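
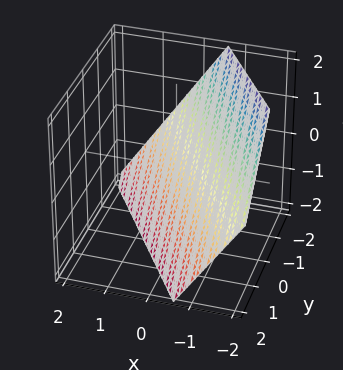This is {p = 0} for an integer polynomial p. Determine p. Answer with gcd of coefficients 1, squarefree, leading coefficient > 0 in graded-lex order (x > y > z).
3*x + 2*y + 2*z + 2

(a) Degree: the surface is flat (a plane), so deg p = 1.
(b) Against the integer gridlines: it meets the y-axis at y = -1 (among the integer gridlines); it meets the z-axis at z = -1 (among the integer gridlines).
(c) Assembling these constraints gives the stated polynomial.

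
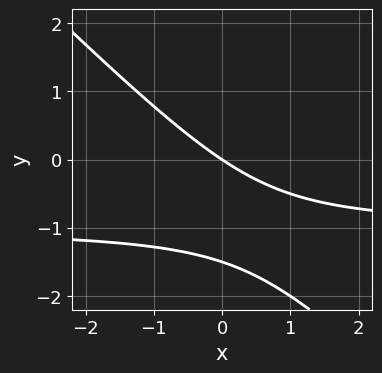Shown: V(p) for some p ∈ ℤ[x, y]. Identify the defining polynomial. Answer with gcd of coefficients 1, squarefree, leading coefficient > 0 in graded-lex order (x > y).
2*x*y + 2*y^2 + 2*x + 3*y

First, deg p = 2. The shape is more complex than any degree-1 curve.
Next, from the visible intercepts: one y-axis crossing is at y = 0; one x-axis crossing is at x = 0.
Finally, putting this together gives p.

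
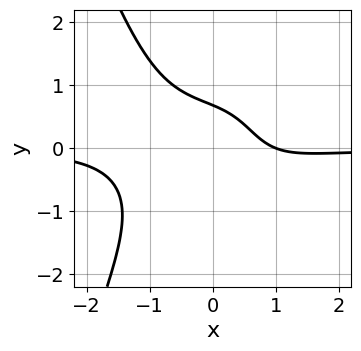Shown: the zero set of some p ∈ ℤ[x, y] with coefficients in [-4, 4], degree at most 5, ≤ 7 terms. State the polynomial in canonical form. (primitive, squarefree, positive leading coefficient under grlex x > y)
The degree is 4 — a generic line meets the curve in up to 4 points.
Against the integer gridlines: one x-axis crossing is at x = 1.
These observations pin down the coefficients.

3*x^3*y + 2*y^3 + 2*x + 2*y - 2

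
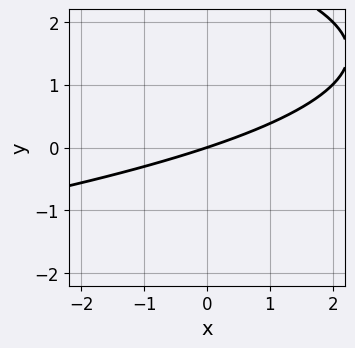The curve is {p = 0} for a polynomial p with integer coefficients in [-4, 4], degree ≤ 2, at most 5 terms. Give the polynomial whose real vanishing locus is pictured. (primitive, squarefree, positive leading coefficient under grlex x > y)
y^2 + x - 3*y

(a) Degree: a generic line meets the curve in up to 2 points, so deg p = 2.
(b) Checking where it meets the axes: it crosses the x-axis at the gridline x = 0; one y-axis crossing is at y = 0.
(c) Together with the visible shape, these determine p as stated.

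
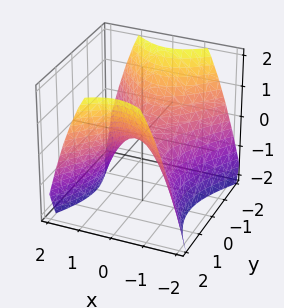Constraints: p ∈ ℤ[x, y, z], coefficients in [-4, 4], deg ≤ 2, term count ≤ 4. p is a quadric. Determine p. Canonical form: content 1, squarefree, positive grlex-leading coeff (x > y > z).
3*x^2 - 2*y^2 + 3*z

(a) deg p = 2. A hyperbolic paraboloid; a quadric.
(b) Symmetries: the y ↦ −y reflection is a symmetry, so y appears only in even powers; mirror symmetry x ↦ −x ⇒ only even powers of x.
(c) Against the integer gridlines: it crosses the y-axis at the gridline y = 0; it crosses the z-axis at the gridline z = 0; it crosses the x-axis at the gridline x = 0.
(d) Assembling these constraints gives the stated polynomial.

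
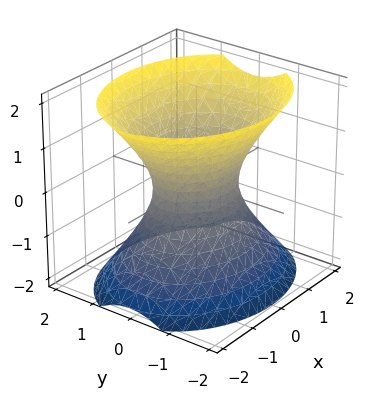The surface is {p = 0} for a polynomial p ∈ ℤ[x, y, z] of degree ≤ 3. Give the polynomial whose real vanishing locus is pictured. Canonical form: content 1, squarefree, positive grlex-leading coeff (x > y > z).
2*x^2 + 3*y^2 - 2*z^2 - 2

deg p = 2. An hourglass — one-sheet hyperboloid; a quadric.
Symmetries: the x ↦ −x reflection is a symmetry, so x appears only in even powers; it's symmetric under y → −y, forcing even powers of y; mirror symmetry z ↦ −z ⇒ only even powers of z.
Checking where it meets the axes: the surface avoids every integer z-axis point in the box; the x-axis gridline crossings are at x ∈ {-1, 1}.
The integer polynomial consistent with all of this is the stated p.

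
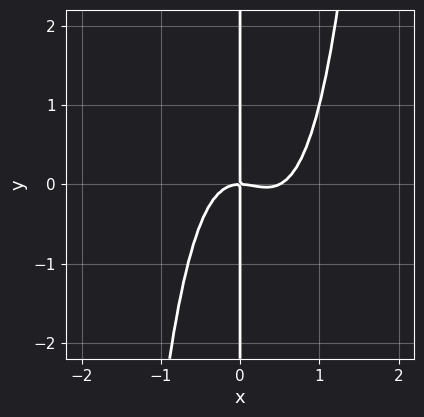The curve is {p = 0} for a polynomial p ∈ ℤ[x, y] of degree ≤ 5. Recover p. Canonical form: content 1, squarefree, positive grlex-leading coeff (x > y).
First, the degree is 4 — no degree-3 curve has this shape.
Next, checking where it meets the axes: it meets the x-axis at x = 0 (among the integer gridlines); the visible y-axis segment lies entirely on the curve.
Finally, these observations pin down the coefficients.

2*x^4 - x^3 - x*y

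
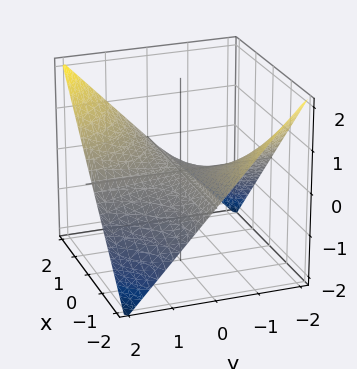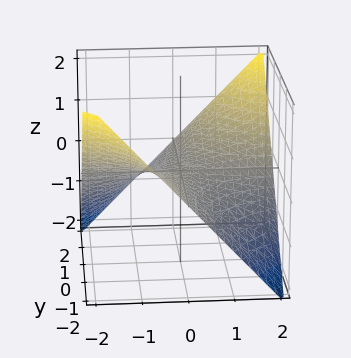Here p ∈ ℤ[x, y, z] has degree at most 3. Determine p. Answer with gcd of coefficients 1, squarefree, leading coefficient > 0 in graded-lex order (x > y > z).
Degree: a hyperbolic paraboloid; a quadric, so deg p = 2.
From the axis intercepts and sections: the visible x-axis segment lies entirely on the surface; it crosses the z-axis at the gridline z = 0; every point of the y-axis in the box is on the surface.
Solving for integer coefficients yields p as stated.

x*y - 2*z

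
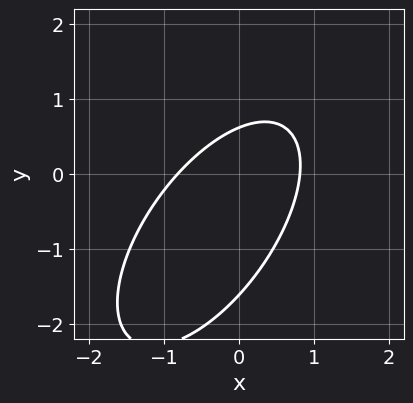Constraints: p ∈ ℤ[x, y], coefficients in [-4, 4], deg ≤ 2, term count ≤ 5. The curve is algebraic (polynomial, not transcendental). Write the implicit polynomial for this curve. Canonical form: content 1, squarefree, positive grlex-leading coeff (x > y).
The degree is 2 — a generic line meets the curve in up to 2 points.
Matching integer coefficients to the picture gives p.

3*x^2 - 3*x*y + 2*y^2 + 2*y - 2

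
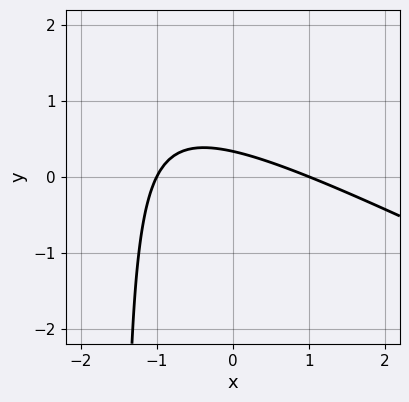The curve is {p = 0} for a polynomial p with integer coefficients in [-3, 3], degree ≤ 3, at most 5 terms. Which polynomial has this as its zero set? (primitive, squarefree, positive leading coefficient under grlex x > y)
x^2 + 2*x*y + 3*y - 1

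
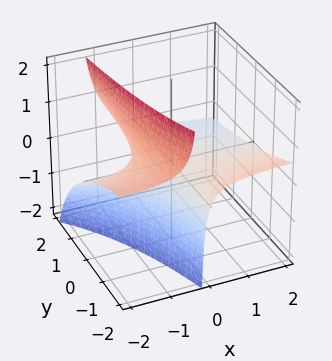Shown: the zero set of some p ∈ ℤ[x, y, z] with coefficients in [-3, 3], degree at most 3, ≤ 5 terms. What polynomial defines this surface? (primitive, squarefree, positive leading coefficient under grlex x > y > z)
First, the degree is 2 — the shape is more complex than any degree-1 surface.
Next, reading off the gridlines: every point of the x-axis in the box is on the surface; it crosses the z-axis at the gridline z = 0; the visible y-axis segment lies entirely on the surface.
Finally, putting this together gives p.

x*y + 3*x*z + y*z + 3*z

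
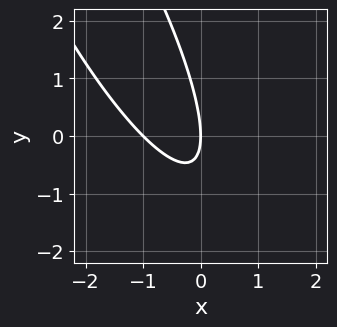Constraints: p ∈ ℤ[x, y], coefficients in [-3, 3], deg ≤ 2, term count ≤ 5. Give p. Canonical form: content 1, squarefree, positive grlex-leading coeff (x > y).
Degree: a generic line meets the curve in up to 2 points, so deg p = 2.
Against the integer gridlines: it meets the y-axis at y = 0 (among the integer gridlines); among the integer gridlines, it crosses the x-axis at x ∈ {-1, 0}.
Together with the visible shape, these determine p as stated.

3*x^2 + 3*x*y + y^2 + 3*x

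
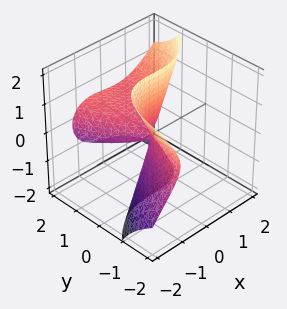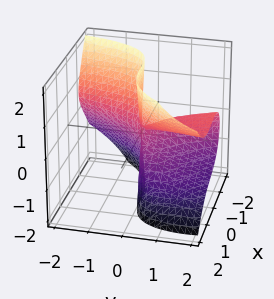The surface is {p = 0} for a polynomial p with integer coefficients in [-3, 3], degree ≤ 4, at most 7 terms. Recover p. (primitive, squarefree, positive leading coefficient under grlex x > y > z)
2*x^3 - x*y*z - y^2*z - 3*y*z^2 + y^2

1. Degree: a generic line meets the surface in up to 3 points, so deg p = 3.
2. Observable constraints: every point of the z-axis in the box is on the surface; it meets the x-axis at x = 0 (among the integer gridlines); one y-axis crossing is at y = 0.
3. Together with the visible shape, these determine p as stated.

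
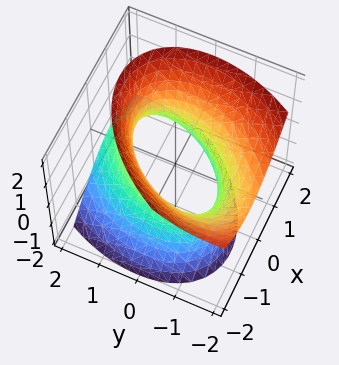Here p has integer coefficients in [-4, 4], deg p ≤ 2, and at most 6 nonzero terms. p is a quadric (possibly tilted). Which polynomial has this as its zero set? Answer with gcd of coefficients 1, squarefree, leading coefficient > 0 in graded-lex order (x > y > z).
3*x^2 - 2*x*y + 2*y^2 + 2*y*z - 2*z^2 - 3

(a) Degree: no degree-1 surface has this shape, so deg p = 2.
(b) Observable constraints: the x-axis gridline crossings are at x ∈ {-1, 1}; the surface avoids every integer z-axis point in the box.
(c) Together with the visible shape, these determine p as stated.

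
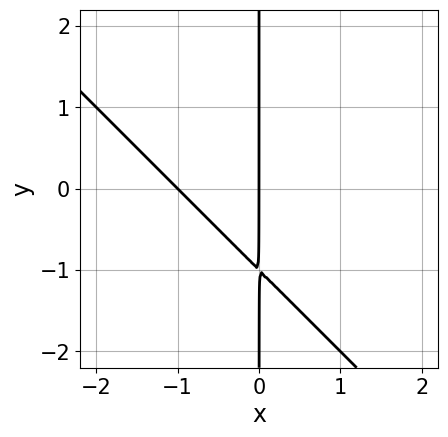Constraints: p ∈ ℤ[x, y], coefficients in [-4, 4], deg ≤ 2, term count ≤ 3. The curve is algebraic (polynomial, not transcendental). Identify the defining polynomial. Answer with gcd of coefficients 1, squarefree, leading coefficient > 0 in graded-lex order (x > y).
x^2 + x*y + x

First, deg p = 2. The shape is more complex than any degree-1 curve.
Then, from the visible intercepts: the visible y-axis segment lies entirely on the curve; among the integer gridlines, it crosses the x-axis at x ∈ {-1, 0}.
Finally, these observations pin down the coefficients.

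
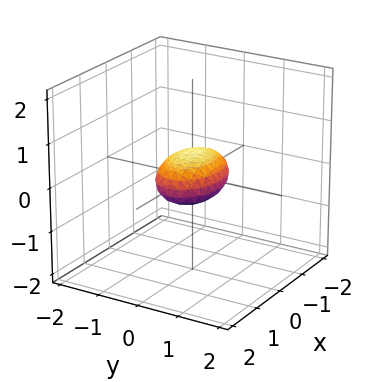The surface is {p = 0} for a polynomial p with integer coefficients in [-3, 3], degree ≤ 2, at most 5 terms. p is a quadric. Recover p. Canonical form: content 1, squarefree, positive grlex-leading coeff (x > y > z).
x^2 + 2*y^2 + 3*z^2 - 1

Degree: a closed, bounded, convex surface; a quadric, so deg p = 2.
Symmetries: mirror symmetry y ↦ −y ⇒ only even powers of y; mirror symmetry x ↦ −x ⇒ only even powers of x; the z ↦ −z reflection is a symmetry, so z appears only in even powers.
Checking where it meets the axes: among the integer gridlines, it crosses the x-axis at x ∈ {-1, 1}.
The integer polynomial consistent with all of this is the stated p.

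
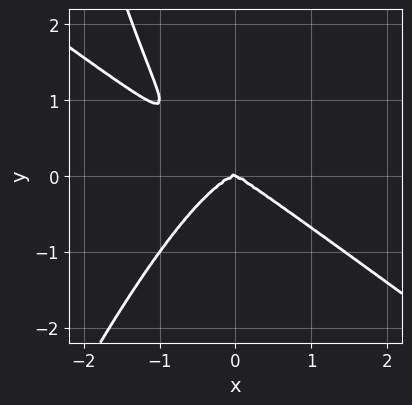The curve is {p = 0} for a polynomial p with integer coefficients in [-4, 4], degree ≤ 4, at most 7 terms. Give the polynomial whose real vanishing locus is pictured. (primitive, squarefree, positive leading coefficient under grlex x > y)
2*x^4 + 2*x^3*y - x^2*y^2 + x*y^2 + 2*y^3

deg p = 4. The shape is more complex than any degree-3 curve.
Reading off the gridlines: it meets the y-axis at y = 0 (among the integer gridlines); one x-axis crossing is at x = 0.
Fitting integer coefficients to these (and the overall shape) gives p.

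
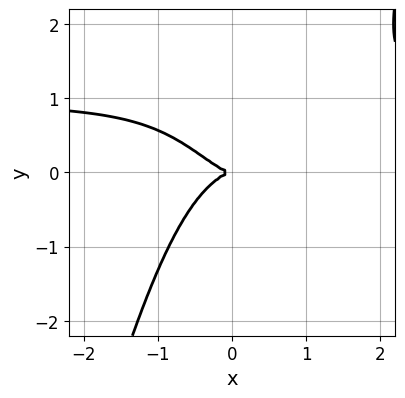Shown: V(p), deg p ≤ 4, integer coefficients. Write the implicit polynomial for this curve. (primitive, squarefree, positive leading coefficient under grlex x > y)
First, deg p = 4.
Next, observable constraints: it meets the y-axis at y = 0 (among the integer gridlines); it meets the x-axis at x = 0 (among the integer gridlines).
Finally, the integer polynomial consistent with all of this is the stated p.

3*x^3*y - x^2*y^2 - 3*x^3 - 3*y^2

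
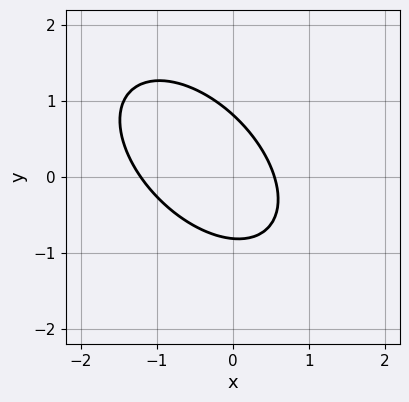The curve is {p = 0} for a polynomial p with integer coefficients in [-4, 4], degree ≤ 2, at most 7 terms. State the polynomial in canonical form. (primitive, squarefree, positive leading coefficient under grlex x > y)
3*x^2 + 3*x*y + 3*y^2 + 2*x - 2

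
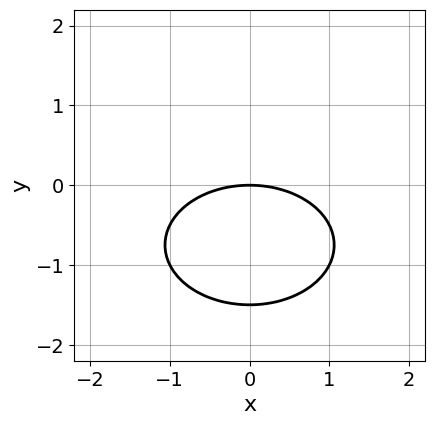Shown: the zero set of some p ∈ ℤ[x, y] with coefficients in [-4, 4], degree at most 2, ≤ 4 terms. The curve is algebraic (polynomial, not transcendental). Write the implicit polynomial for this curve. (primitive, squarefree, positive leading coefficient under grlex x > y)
x^2 + 2*y^2 + 3*y

1. deg p = 2.
2. Symmetries: mirror symmetry x ↦ −x ⇒ only even powers of x.
3. Observable constraints: one x-axis crossing is at x = 0; it meets the y-axis at y = 0 (among the integer gridlines).
4. Assembling these constraints gives the stated polynomial.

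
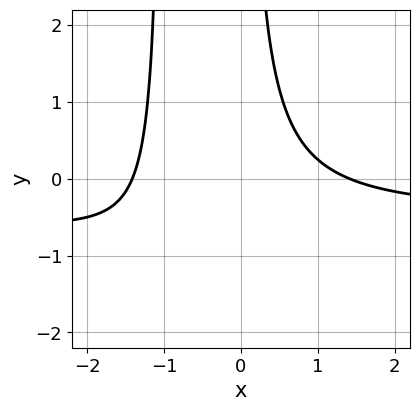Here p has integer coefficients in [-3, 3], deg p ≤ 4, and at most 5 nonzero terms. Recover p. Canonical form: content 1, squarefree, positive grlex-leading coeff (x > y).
2*x^2*y + x^2 + 2*x*y - 2

1. The degree is 3 — no degree-2 curve has this shape.
2. From the visible intercepts: the curve avoids every integer y-axis point in the box.
3. Putting this together gives p.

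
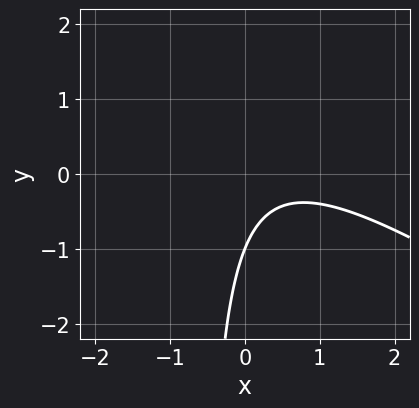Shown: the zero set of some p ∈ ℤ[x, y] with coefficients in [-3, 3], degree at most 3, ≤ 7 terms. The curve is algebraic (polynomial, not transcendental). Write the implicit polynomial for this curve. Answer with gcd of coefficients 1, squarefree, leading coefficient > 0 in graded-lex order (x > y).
2*x^2 + 3*x*y - 2*x + 2*y + 2

1. The degree is 2 — the shape is more complex than any degree-1 curve.
2. Checking where it meets the axes: it crosses the y-axis at the gridline y = -1; no x-intercept at any integer in the box.
3. Together with the visible shape, these determine p as stated.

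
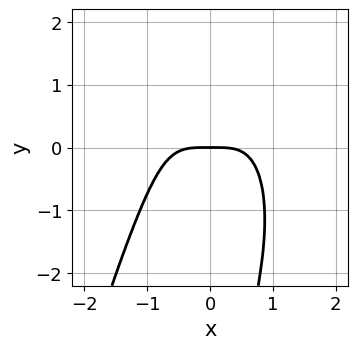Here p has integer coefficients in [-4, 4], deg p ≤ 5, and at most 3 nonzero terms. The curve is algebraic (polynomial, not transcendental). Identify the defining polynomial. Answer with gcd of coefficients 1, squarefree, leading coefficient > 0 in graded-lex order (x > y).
Degree: the shape is more complex than any degree-3 curve, so deg p = 4.
Reading off the gridlines: it crosses the y-axis at the gridline y = 0; one x-axis crossing is at x = 0.
The integer polynomial consistent with all of this is the stated p.

2*x^4 + x*y^2 + 2*y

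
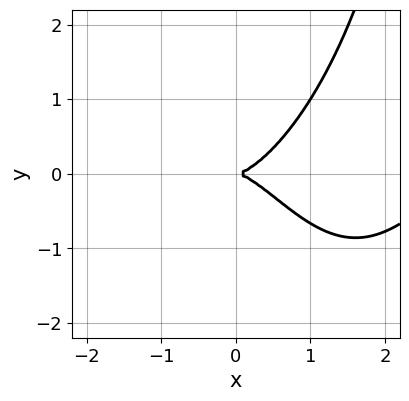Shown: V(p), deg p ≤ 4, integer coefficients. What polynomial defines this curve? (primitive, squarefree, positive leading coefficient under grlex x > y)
x^4 - x^3*y - 3*x^3 + 3*y^2

1. The degree is 4 — the shape is more complex than any degree-3 curve.
2. Observable constraints: it meets the y-axis at y = 0 (among the integer gridlines); one x-axis crossing is at x = 0.
3. Solving for integer coefficients yields p as stated.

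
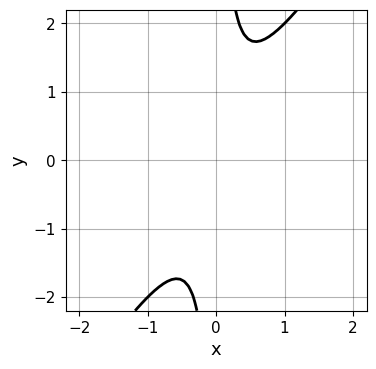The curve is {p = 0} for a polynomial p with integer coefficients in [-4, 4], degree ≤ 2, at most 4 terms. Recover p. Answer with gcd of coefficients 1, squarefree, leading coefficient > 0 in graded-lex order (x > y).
3*x^2 - 2*x*y + 1

1. Degree: no degree-1 curve has this shape, so deg p = 2.
2. Against the integer gridlines: the curve avoids every integer y-axis point in the box; it misses every integer gridline on the x-axis.
3. These observations pin down the coefficients.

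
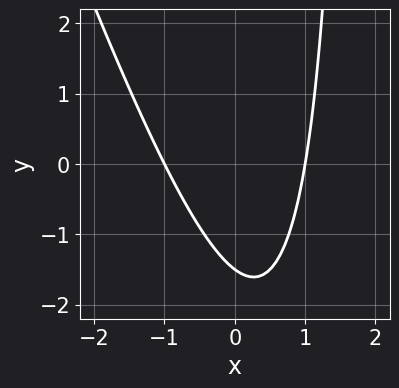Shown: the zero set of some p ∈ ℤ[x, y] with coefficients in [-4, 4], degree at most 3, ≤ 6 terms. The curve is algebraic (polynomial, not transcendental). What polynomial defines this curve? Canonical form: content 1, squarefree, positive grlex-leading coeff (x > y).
3*x^2 + x*y - 2*y - 3

1. deg p = 2.
2. Against the integer gridlines: the x-axis gridline crossings are at x ∈ {-1, 1}.
3. Fitting integer coefficients to these (and the overall shape) gives p.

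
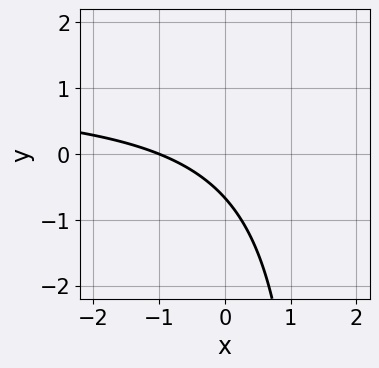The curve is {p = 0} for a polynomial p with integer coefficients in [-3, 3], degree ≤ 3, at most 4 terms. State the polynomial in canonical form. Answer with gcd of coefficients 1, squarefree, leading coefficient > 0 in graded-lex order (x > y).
2*x*y - 2*x - 3*y - 2

(a) deg p = 2. No degree-1 curve has this shape.
(b) From the axis intercepts and sections: it crosses the x-axis at the gridline x = -1.
(c) The integer polynomial consistent with all of this is the stated p.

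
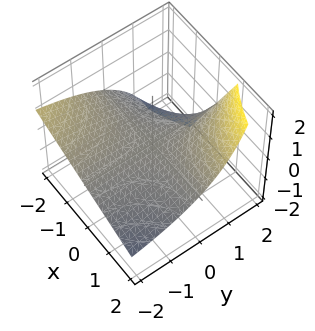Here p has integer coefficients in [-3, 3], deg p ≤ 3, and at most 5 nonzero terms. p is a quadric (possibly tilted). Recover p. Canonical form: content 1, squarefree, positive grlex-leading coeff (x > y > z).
Degree: the shape is more complex than any degree-1 surface, so deg p = 2.
Checking where it meets the axes: every point of the x-axis in the box is on the surface; the visible y-axis segment lies entirely on the surface; it meets the z-axis at z = 0 (among the integer gridlines).
Fitting integer coefficients to these (and the overall shape) gives p.

x*y + y*z - 3*z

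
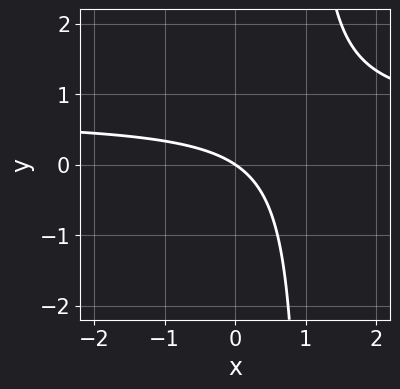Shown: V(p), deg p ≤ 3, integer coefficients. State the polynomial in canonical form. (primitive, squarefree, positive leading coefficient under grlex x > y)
3*x*y - 2*x - 3*y

First, degree: the shape is more complex than any degree-1 curve, so deg p = 2.
Then, checking where it meets the axes: one x-axis crossing is at x = 0; one y-axis crossing is at y = 0.
Finally, assembling these constraints gives the stated polynomial.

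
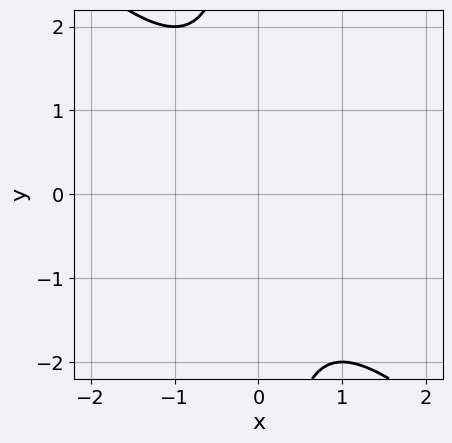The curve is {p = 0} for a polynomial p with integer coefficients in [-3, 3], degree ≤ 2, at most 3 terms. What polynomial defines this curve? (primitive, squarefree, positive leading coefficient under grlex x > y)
First, degree: a generic line meets the curve in up to 2 points, so deg p = 2.
Then, from the visible intercepts: the curve avoids every integer y-axis point in the box; no x-intercept at any integer in the box.
Finally, putting this together gives p.

x^2 + x*y + 1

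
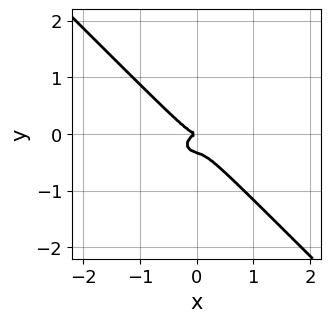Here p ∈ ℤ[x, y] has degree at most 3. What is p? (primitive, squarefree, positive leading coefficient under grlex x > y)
2*x^3 + x*y^2 + 3*y^3 + y^2

(a) Degree: no degree-2 curve has this shape, so deg p = 3.
(b) Observable constraints: one y-axis crossing is at y = 0; one x-axis crossing is at x = 0.
(c) Matching integer coefficients to the picture gives p.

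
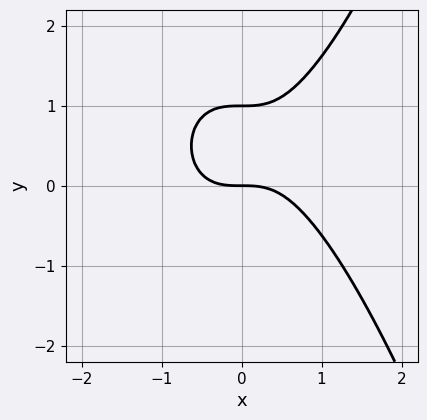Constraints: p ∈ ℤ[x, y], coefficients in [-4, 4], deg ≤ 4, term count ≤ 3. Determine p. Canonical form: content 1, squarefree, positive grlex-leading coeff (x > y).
x^3 - y^2 + y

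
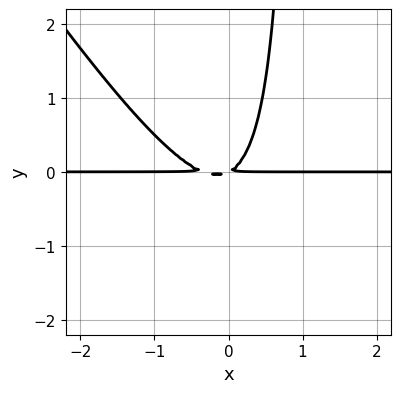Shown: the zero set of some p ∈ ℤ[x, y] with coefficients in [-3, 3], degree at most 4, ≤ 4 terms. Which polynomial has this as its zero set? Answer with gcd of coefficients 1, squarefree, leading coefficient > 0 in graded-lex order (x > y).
3*x^2*y + 2*x*y^2 + x*y - 2*y^2

First, deg p = 3.
Next, checking where it meets the axes: the visible x-axis segment lies entirely on the curve.
Finally, solving for integer coefficients yields p as stated.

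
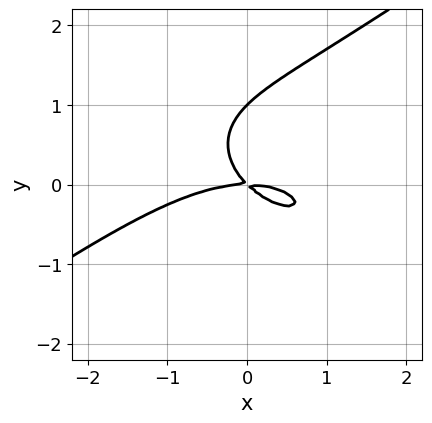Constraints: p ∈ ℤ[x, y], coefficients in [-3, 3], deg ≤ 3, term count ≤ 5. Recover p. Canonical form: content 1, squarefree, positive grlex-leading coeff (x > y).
1. The degree is 3 — no degree-2 curve has this shape.
2. From the visible intercepts: the y-axis gridline crossings are at y ∈ {0, 1}; it crosses the x-axis at the gridline x = 0.
3. Assembling these constraints gives the stated polynomial.

x^3 - 3*y^3 + 3*x*y + 3*y^2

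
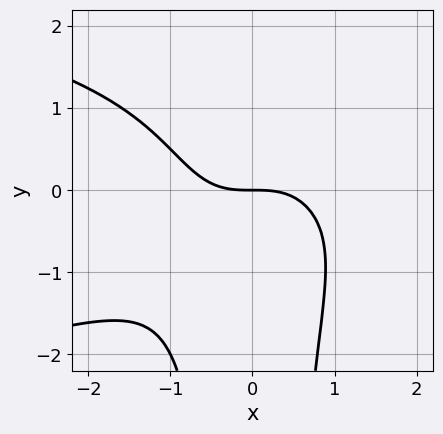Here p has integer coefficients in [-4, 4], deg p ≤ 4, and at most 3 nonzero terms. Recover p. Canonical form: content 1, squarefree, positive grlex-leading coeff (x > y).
2*x^2*y^2 + 2*x^3 + 3*y

The degree is 4 — no degree-3 curve has this shape.
From the axis intercepts and sections: it crosses the y-axis at the gridline y = 0; one x-axis crossing is at x = 0.
Solving for integer coefficients yields p as stated.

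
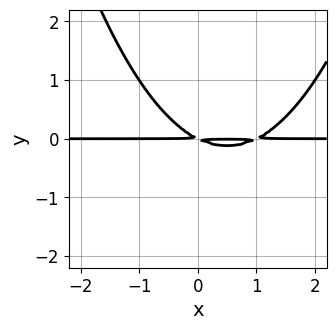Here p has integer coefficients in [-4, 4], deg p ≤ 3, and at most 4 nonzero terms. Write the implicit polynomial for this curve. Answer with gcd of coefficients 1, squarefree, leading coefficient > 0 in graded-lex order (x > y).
1. The degree is 3 — no degree-2 curve has this shape.
2. Against the integer gridlines: the visible x-axis segment lies entirely on the curve.
3. These observations pin down the coefficients.

x^2*y - x*y - 2*y^2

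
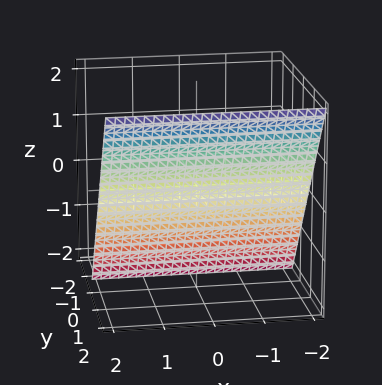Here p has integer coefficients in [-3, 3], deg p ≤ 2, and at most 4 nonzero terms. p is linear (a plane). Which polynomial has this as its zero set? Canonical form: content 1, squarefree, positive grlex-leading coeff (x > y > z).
(a) deg p = 1.
(b) From the visible intercepts: it meets the z-axis at z = -1 (among the integer gridlines); the surface avoids every integer x-axis point in the box.
(c) Together with the visible shape, these determine p as stated.

3*y - 2*z - 2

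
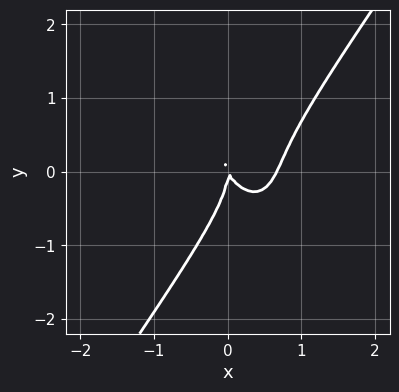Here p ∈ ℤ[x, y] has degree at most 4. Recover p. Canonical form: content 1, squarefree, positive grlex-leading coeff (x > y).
3*x^3 - y^3 - 2*x^2 - x*y

deg p = 3. The shape is more complex than any degree-2 curve.
From the axis intercepts and sections: it meets the x-axis at x = 0 (among the integer gridlines); it meets the y-axis at y = 0 (among the integer gridlines).
Matching integer coefficients to the picture gives p.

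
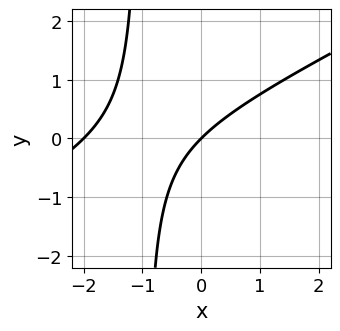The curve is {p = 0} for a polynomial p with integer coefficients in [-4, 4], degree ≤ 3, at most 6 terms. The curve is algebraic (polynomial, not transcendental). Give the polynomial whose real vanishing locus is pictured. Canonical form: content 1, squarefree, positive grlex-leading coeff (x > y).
The degree is 2 — no degree-1 curve has this shape.
Observable constraints: the x-axis gridline crossings are at x ∈ {-2, 0}; one y-axis crossing is at y = 0.
Fitting integer coefficients to these (and the overall shape) gives p.

x^2 - 2*x*y + 2*x - 2*y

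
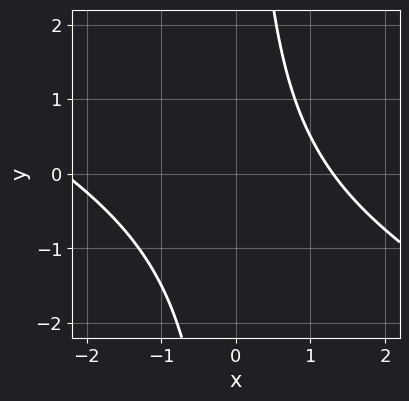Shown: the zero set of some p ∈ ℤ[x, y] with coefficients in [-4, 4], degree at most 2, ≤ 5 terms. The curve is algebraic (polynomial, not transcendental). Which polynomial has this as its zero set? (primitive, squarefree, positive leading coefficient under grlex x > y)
x^2 + 2*x*y + x - 3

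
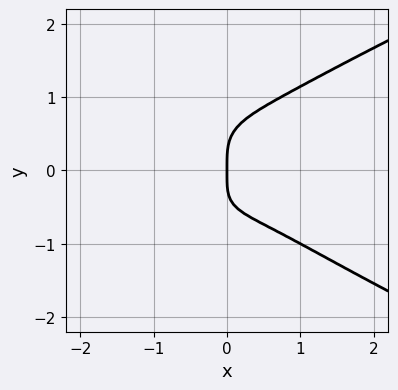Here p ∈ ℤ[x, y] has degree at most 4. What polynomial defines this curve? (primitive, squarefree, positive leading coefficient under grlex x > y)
(a) deg p = 4. No degree-3 curve has this shape.
(b) Reading off the gridlines: one x-axis crossing is at x = 0; it crosses the y-axis at the gridline y = 0.
(c) Fitting integer coefficients to these (and the overall shape) gives p.

3*y^4 - 2*x^3 - x*y - 2*x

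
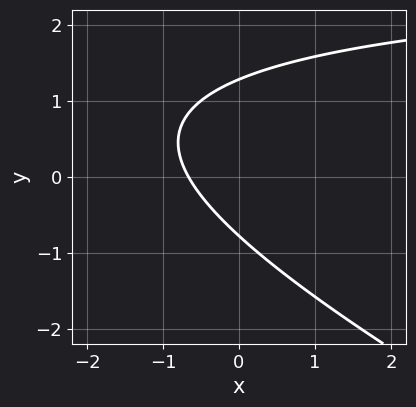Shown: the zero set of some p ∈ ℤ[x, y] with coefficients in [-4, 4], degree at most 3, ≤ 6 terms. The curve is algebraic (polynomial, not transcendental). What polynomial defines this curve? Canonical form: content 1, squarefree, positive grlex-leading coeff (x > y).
x*y + 2*y^2 - 3*x - y - 2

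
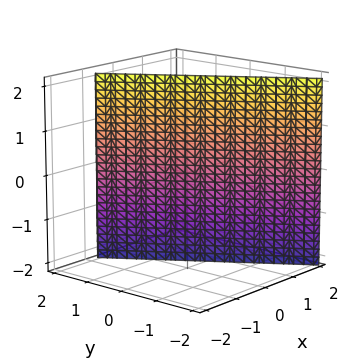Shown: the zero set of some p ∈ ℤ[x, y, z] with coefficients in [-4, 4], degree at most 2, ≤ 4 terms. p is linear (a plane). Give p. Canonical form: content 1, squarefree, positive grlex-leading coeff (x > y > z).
3*x + 2*y - 2

1. The degree is 1 — the surface is flat (a plane).
2. Observable constraints: it misses every integer gridline on the z-axis; it meets the y-axis at y = 1 (among the integer gridlines).
3. Solving for integer coefficients yields p as stated.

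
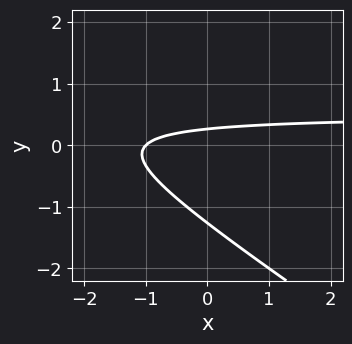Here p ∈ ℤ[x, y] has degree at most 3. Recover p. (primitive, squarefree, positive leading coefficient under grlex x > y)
2*x*y + 3*y^2 - x + 3*y - 1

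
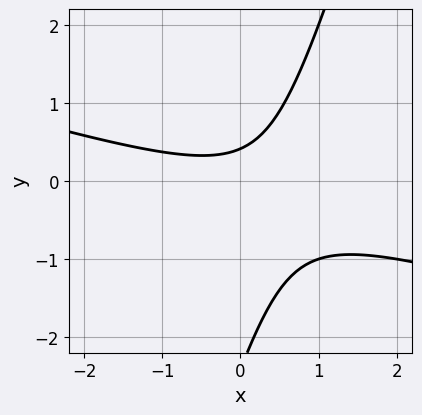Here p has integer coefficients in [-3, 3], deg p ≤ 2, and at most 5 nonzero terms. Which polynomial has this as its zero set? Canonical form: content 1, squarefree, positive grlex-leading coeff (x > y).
1. The degree is 2 — the shape is more complex than any degree-1 curve.
2. Checking where it meets the axes: the curve avoids every integer x-axis point in the box.
3. Fitting integer coefficients to these (and the overall shape) gives p.

x^2 + 3*x*y - y^2 - 2*y + 1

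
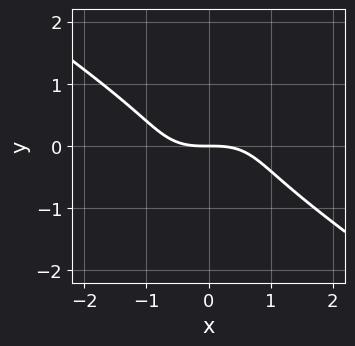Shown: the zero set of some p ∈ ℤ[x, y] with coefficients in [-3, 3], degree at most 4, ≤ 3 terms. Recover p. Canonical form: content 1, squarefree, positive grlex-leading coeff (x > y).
(a) deg p = 3. No degree-2 curve has this shape.
(b) Observable constraints: it meets the y-axis at y = 0 (among the integer gridlines); it crosses the x-axis at the gridline x = 0.
(c) Together with the visible shape, these determine p as stated.

x^3 + 3*y^3 + 2*y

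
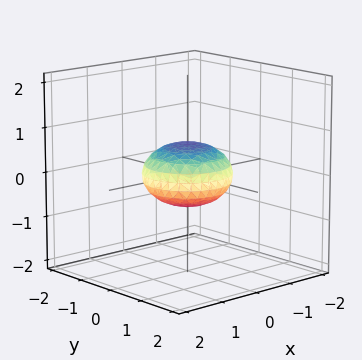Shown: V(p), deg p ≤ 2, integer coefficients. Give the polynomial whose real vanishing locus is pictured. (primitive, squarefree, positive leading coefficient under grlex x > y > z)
x^2 + y^2 + 2*z^2 - 1

Degree: a generic line meets the surface in up to 2 points, so deg p = 2.
Symmetry: the surface is invariant under rotation about z: p = q(x² + y², z).
Against the integer gridlines: among the integer gridlines, it crosses the y-axis at y ∈ {-1, 1}; a circular section at z = 0 has radius exactly 1; among the integer gridlines, it crosses the x-axis at x ∈ {-1, 1}.
Matching integer coefficients to the picture gives p.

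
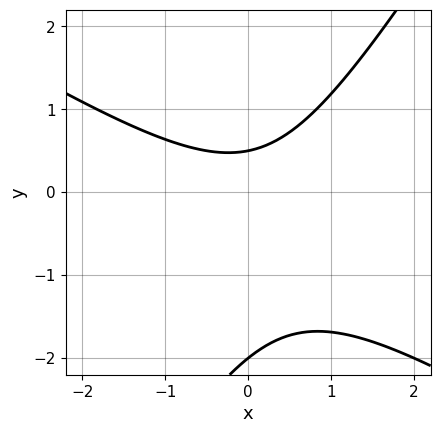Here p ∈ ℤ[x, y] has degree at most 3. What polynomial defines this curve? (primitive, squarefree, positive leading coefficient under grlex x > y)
2*x^2 + 2*x*y - 2*y^2 - 3*y + 2

1. Degree: a generic line meets the curve in up to 2 points, so deg p = 2.
2. From the visible intercepts: no x-intercept at any integer in the box; one y-axis crossing is at y = -2.
3. Together with the visible shape, these determine p as stated.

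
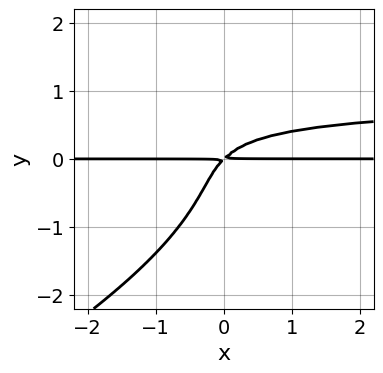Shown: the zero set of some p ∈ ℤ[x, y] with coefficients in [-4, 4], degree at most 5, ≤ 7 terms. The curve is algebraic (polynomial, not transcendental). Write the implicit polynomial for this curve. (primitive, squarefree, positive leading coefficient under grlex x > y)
x*y^3 - 2*y^4 - 3*x*y^2 + 2*x*y - 2*y^2

The degree is 4 — a generic line meets the curve in up to 4 points.
Checking where it meets the axes: every point of the x-axis in the box is on the curve.
These observations pin down the coefficients.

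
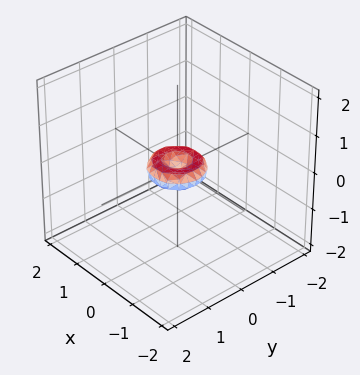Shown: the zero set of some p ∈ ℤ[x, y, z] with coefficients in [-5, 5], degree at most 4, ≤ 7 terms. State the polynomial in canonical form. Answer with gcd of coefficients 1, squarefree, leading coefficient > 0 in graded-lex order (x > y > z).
deg p = 4.
By symmetry, the z-axis is an axis of rotation, so x and y enter only as x² + y².
Reading off the gridlines: it crosses the y-axis at the gridline y = 0; it meets the z-axis at z = 0 (among the integer gridlines); a circular section at z = 0 has radius between 0 and 1.
Together with the visible shape, these determine p as stated.

2*x^4 + 4*x^2*y^2 + 2*y^4 - x^2 - y^2 + 2*z^2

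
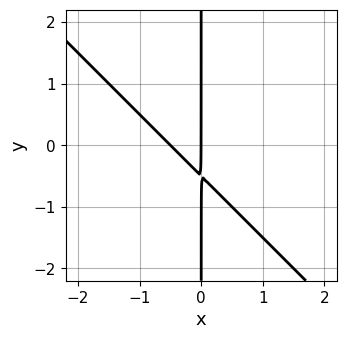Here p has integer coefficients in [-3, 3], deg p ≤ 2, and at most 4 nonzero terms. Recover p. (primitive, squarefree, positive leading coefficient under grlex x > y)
2*x^2 + 2*x*y + x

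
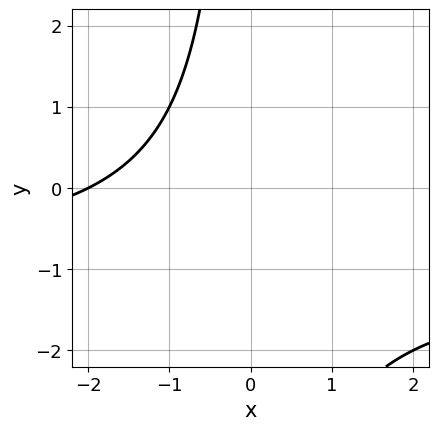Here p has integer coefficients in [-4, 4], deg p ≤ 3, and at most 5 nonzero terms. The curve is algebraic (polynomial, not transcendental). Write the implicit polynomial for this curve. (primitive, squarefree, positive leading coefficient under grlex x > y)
x*y + x + 2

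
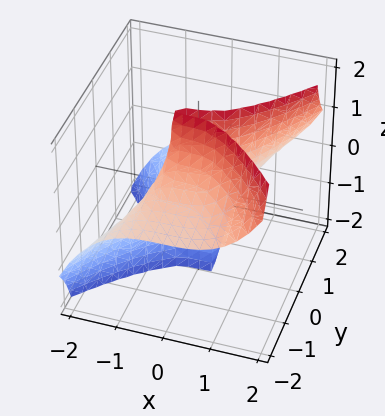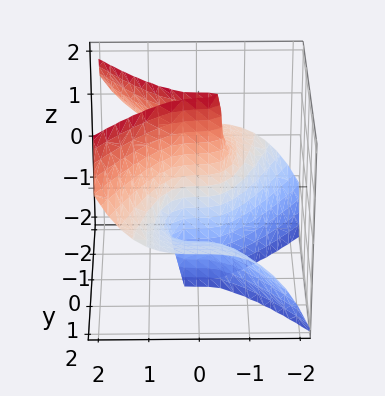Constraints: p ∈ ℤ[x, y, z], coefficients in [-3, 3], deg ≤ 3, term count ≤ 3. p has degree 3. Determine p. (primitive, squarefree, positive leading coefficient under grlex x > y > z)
2*x^3 - 3*y^2*z - 2*y

1. deg p = 3. The shape is more complex than any degree-2 surface.
2. Observable constraints: the visible z-axis segment lies entirely on the surface; it meets the x-axis at x = 0 (among the integer gridlines); one y-axis crossing is at y = 0.
3. The integer polynomial consistent with all of this is the stated p.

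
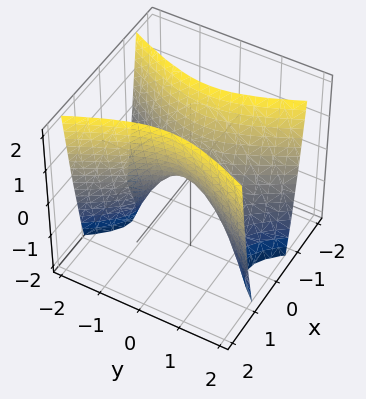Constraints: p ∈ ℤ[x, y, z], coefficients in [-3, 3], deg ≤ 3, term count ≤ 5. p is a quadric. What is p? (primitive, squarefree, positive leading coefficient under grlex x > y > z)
deg p = 2. A hyperbolic paraboloid; a quadric.
Symmetries: it's symmetric under x → −x, forcing even powers of x; mirror symmetry y ↦ −y ⇒ only even powers of y.
Reading off the gridlines: it crosses the y-axis at the gridline y = 0; one z-axis crossing is at z = 0; it crosses the x-axis at the gridline x = 0.
Matching integer coefficients to the picture gives p.

3*x^2 - y^2 - z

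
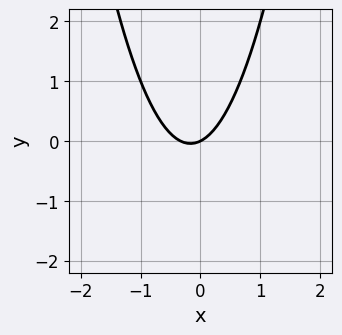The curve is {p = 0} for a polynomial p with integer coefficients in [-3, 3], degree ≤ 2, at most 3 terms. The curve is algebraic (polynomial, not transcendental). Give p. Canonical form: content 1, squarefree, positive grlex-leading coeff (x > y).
3*x^2 + x - 2*y

(a) Degree: a generic line meets the curve in up to 2 points, so deg p = 2.
(b) Against the integer gridlines: it meets the y-axis at y = 0 (among the integer gridlines); it crosses the x-axis at the gridline x = 0.
(c) These observations pin down the coefficients.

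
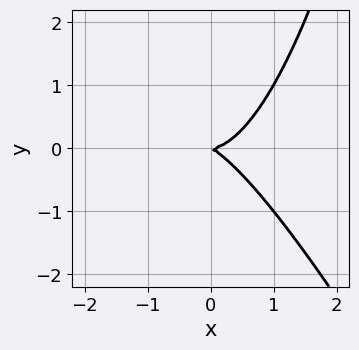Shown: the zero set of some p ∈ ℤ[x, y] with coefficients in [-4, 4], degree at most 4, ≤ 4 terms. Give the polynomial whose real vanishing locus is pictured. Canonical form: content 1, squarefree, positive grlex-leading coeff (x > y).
deg p = 3.
From the visible intercepts: one x-axis crossing is at x = 0; it meets the y-axis at y = 0 (among the integer gridlines).
The integer polynomial consistent with all of this is the stated p.

2*x^3 + x^2*y - x*y - 2*y^2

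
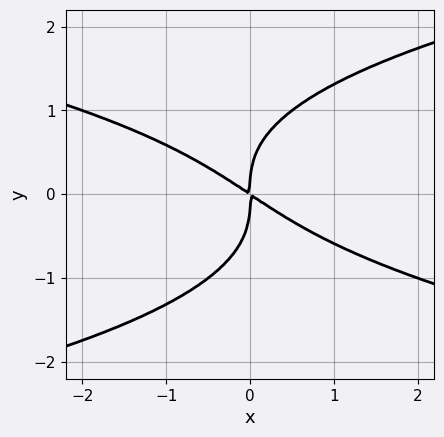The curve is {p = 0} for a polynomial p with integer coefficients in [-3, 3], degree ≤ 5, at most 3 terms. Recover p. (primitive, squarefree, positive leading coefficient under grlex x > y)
2*y^4 - 2*x^2 - 3*x*y

1. Degree: no degree-3 curve has this shape, so deg p = 4.
2. From the axis intercepts and sections: it meets the x-axis at x = 0 (among the integer gridlines); one y-axis crossing is at y = 0.
3. Assembling these constraints gives the stated polynomial.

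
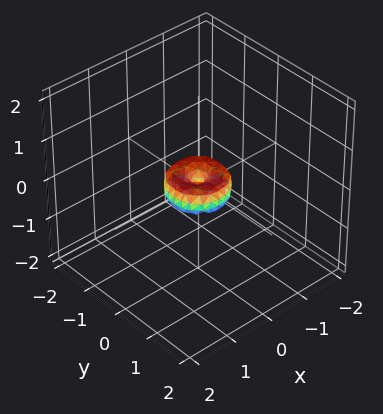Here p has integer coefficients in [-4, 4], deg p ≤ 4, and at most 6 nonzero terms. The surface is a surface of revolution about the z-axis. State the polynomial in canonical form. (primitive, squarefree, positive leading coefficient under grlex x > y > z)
2*x^4 + 4*x^2*y^2 + 2*y^4 - x^2 - y^2 + z^2

First, deg p = 4. A generic line meets the surface in up to 4 points.
Then, symmetries: rotational symmetry about the z-axis ⇒ p depends on x, y only through x² + y².
Next, checking where it meets the axes: a circular section at z = 0 has radius between 0 and 1; it meets the y-axis at y = 0 (among the integer gridlines); it meets the z-axis at z = 0 (among the integer gridlines).
Finally, putting this together gives p.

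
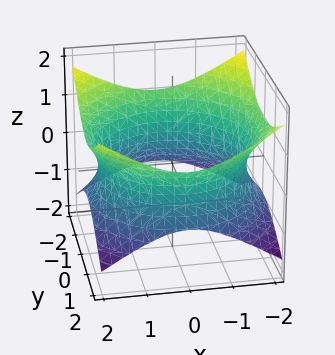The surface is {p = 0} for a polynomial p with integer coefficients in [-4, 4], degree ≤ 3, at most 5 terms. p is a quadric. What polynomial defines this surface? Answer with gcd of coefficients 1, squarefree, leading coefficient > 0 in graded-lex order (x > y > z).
First, degree: an hourglass — one-sheet hyperboloid; a quadric, so deg p = 2.
Next, symmetries: the surface is invariant under rotation about z: p = q(x² + y², z); the z ↦ −z reflection is a symmetry, so z appears only in even powers.
Then, against the integer gridlines: a circular section at z = 0 has radius between 1 and 2; no z-intercept at any integer in the box.
Finally, the integer polynomial consistent with all of this is the stated p.

x^2 + y^2 - 2*z^2 - 3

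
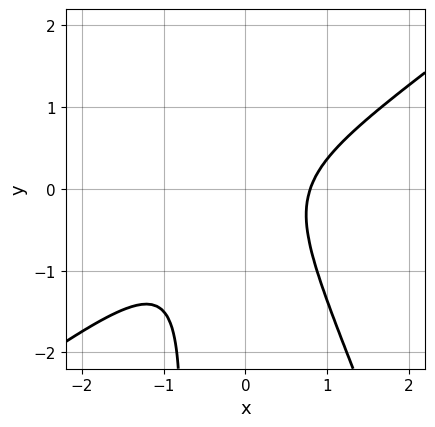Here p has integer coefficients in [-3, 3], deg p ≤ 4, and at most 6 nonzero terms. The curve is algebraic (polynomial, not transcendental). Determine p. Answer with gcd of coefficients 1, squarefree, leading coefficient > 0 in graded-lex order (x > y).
2*x^3 - 2*x^2*y - x*y^2 - y^2 - 1

1. The degree is 3 — a generic line meets the curve in up to 3 points.
2. Reading off the gridlines: it misses every integer gridline on the y-axis.
3. Together with the visible shape, these determine p as stated.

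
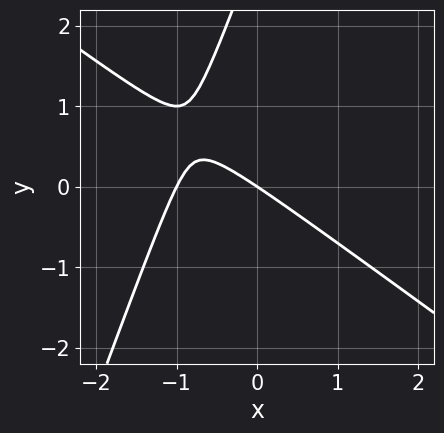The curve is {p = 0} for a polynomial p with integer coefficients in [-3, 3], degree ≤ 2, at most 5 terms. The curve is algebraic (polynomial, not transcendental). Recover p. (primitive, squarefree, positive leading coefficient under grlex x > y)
(a) deg p = 2.
(b) From the axis intercepts and sections: it meets the y-axis at y = 0 (among the integer gridlines); the x-axis gridline crossings are at x ∈ {-1, 0}.
(c) Solving for integer coefficients yields p as stated.

2*x^2 + 2*x*y - y^2 + 2*x + 3*y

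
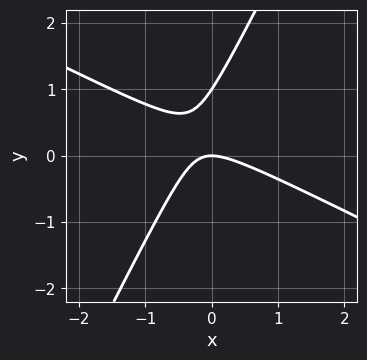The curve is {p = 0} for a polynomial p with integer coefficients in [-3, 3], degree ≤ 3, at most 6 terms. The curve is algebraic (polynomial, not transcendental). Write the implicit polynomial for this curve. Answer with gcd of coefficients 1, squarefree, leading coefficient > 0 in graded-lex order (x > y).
2*x^2 + 3*x*y - 2*y^2 + 2*y

First, degree: a generic line meets the curve in up to 2 points, so deg p = 2.
Then, reading off the gridlines: it meets the x-axis at x = 0 (among the integer gridlines); among the integer gridlines, it crosses the y-axis at y ∈ {0, 1}.
Finally, these observations pin down the coefficients.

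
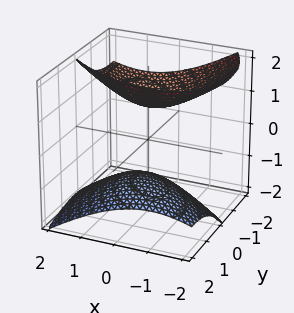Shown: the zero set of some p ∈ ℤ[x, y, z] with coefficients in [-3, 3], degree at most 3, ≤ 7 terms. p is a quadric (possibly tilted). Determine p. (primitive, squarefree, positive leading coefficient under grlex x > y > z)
2*x^2 + 2*x*y + 2*y^2 + 3*y*z - 3*z^2 + 3

1. I count 2 distinct pieces. Treating them together as one polynomial.
2. Degree: the shape is more complex than any degree-1 surface, so deg p = 2.
3. Against the integer gridlines: the surface avoids every integer x-axis point in the box; the surface avoids every integer y-axis point in the box; among the integer gridlines, it crosses the z-axis at z ∈ {-1, 1}.
4. The integer polynomial consistent with all of this is the stated p.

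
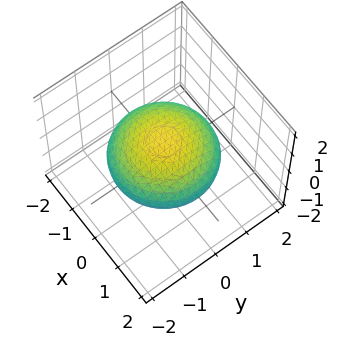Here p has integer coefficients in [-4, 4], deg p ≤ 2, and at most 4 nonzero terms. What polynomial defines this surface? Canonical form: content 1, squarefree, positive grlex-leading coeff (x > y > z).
x^2 + y^2 + 3*z^2 - 2

(a) The degree is 2 — the shape is more complex than any degree-1 surface.
(b) Symmetries: rotational symmetry about the z-axis ⇒ p depends on x, y only through x² + y².
(c) Observable constraints: a circular section at z = 0 has radius between 1 and 2.
(d) Assembling these constraints gives the stated polynomial.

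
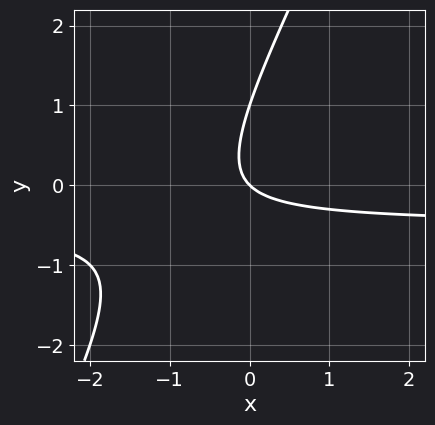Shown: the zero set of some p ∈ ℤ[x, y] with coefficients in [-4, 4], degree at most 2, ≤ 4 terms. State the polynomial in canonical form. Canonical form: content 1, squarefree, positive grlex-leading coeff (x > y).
(a) Degree: the shape is more complex than any degree-1 curve, so deg p = 2.
(b) Checking where it meets the axes: one x-axis crossing is at x = 0; among the integer gridlines, it crosses the y-axis at y ∈ {0, 1}.
(c) Assembling these constraints gives the stated polynomial.

2*x*y - y^2 + x + y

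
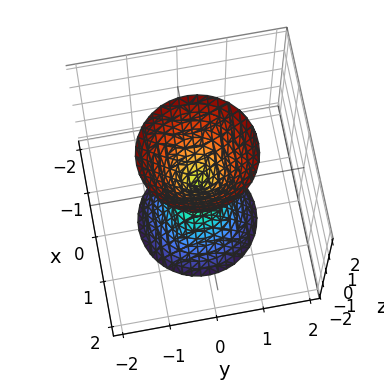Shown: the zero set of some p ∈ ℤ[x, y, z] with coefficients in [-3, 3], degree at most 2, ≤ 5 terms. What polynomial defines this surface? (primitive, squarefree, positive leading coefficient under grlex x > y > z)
First, the picture has 2 separate pieces. Treating them together as one polynomial.
Next, the degree is 2 — a double cone through the origin; a quadric.
Next, symmetries: mirror symmetry z ↦ −z ⇒ only even powers of z; the z-axis is an axis of rotation, so x and y enter only as x² + y².
Next, against the integer gridlines: it crosses the y-axis at the gridline y = 0; it crosses the x-axis at the gridline x = 0; a circular section at z = 2 has radius between 1 and 2.
Finally, matching integer coefficients to the picture gives p.

3*x^2 + 3*y^2 - z^2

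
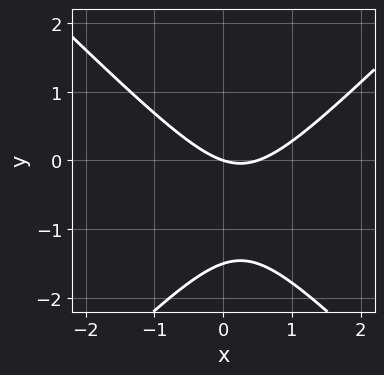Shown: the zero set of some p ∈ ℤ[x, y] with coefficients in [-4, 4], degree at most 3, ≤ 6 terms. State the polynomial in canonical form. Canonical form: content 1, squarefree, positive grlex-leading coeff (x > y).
1. Degree: a generic line meets the curve in up to 2 points, so deg p = 2.
2. Against the integer gridlines: it crosses the x-axis at the gridline x = 0; it crosses the y-axis at the gridline y = 0.
3. Putting this together gives p.

2*x^2 - 2*y^2 - x - 3*y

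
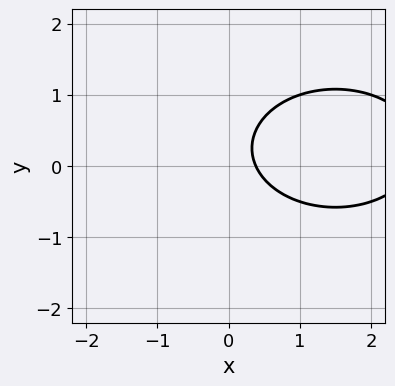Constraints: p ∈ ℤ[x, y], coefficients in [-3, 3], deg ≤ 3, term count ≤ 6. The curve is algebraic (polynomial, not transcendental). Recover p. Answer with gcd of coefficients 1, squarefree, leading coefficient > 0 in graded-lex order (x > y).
x^2 + 2*y^2 - 3*x - y + 1

(a) The degree is 2 — the shape is more complex than any degree-1 curve.
(b) Checking where it meets the axes: the curve avoids every integer y-axis point in the box.
(c) Fitting integer coefficients to these (and the overall shape) gives p.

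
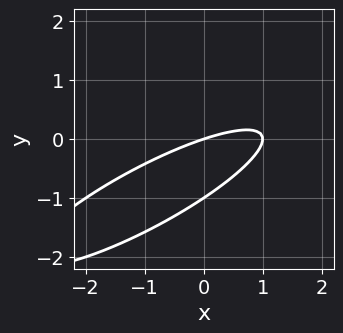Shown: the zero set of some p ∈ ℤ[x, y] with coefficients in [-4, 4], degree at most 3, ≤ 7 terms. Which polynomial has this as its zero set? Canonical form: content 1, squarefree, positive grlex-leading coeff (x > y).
x^2 - 3*x*y + 3*y^2 - x + 3*y

First, degree: no degree-1 curve has this shape, so deg p = 2.
Next, reading off the gridlines: among the integer gridlines, it crosses the x-axis at x ∈ {0, 1}; among the integer gridlines, it crosses the y-axis at y ∈ {-1, 0}.
Finally, matching integer coefficients to the picture gives p.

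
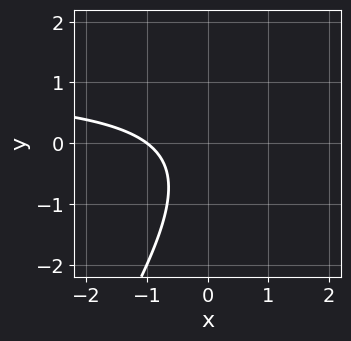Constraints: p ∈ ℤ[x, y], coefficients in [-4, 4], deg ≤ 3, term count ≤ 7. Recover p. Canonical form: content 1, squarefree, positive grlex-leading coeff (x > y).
3*x*y - 2*y^2 - 3*x - y - 3

(a) Degree: no degree-1 curve has this shape, so deg p = 2.
(b) Checking where it meets the axes: it crosses the x-axis at the gridline x = -1; no y-intercept at any integer in the box.
(c) Putting this together gives p.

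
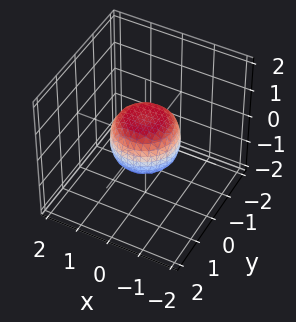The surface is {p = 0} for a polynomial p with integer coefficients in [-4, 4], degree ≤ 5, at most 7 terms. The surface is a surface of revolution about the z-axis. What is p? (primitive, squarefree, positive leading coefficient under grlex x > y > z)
2*x^4 + 4*x^2*y^2 + 2*y^4 - x^2 - y^2 + 2*z^2 - 1

1. Degree: the shape is more complex than any degree-3 surface, so deg p = 4.
2. Symmetry: the z-axis is an axis of rotation, so x and y enter only as x² + y².
3. Observable constraints: among the integer gridlines, it crosses the y-axis at y ∈ {-1, 1}; a circular section at z = 0 has radius exactly 1; the x-axis gridline crossings are at x ∈ {-1, 1}.
4. The integer polynomial consistent with all of this is the stated p.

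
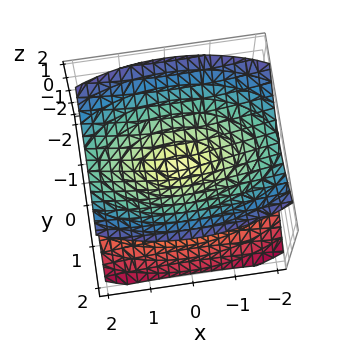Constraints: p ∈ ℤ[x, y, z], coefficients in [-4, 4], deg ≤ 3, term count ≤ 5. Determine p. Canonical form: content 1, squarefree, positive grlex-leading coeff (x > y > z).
x^2 + 3*y^2 - 3*z^2

1. I count 2 distinct pieces.
2. Degree: a double cone through the origin; a quadric, so deg p = 2.
3. Symmetries: the y ↦ −y reflection is a symmetry, so y appears only in even powers; mirror symmetry x ↦ −x ⇒ only even powers of x; the z ↦ −z reflection is a symmetry, so z appears only in even powers.
4. From the axis intercepts and sections: it meets the x-axis at x = 0 (among the integer gridlines); it crosses the z-axis at the gridline z = 0; one y-axis crossing is at y = 0.
5. These observations pin down the coefficients.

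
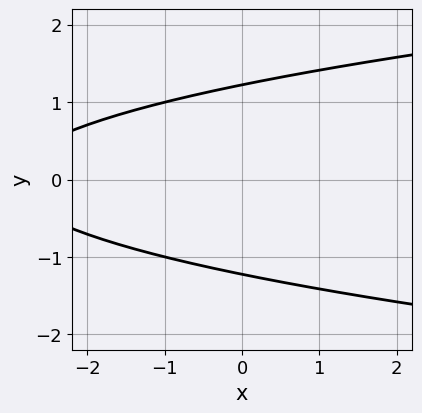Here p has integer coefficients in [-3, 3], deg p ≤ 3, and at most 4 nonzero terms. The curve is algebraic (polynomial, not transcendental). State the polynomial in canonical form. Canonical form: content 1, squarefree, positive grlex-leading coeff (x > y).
(a) deg p = 2.
(b) Symmetries: mirror symmetry y ↦ −y ⇒ only even powers of y.
(c) Checking where it meets the axes: no x-intercept at any integer in the box.
(d) Putting this together gives p.

2*y^2 - x - 3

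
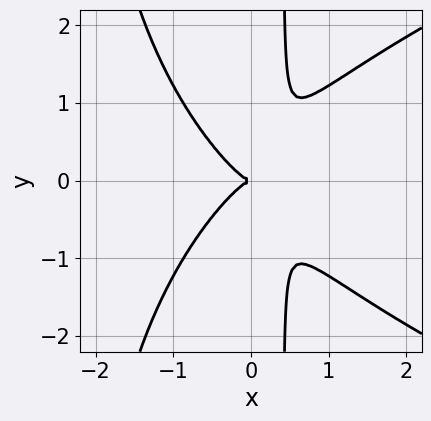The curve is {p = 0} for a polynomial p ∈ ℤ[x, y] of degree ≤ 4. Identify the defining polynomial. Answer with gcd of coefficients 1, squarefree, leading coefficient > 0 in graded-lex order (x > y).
x^2*y^2 - 3*x^3 + 2*x*y^2 - y^2

(a) The degree is 4 — the shape is more complex than any degree-3 curve.
(b) Symmetries: mirror symmetry y ↦ −y ⇒ only even powers of y.
(c) Checking where it meets the axes: one y-axis crossing is at y = 0; it meets the x-axis at x = 0 (among the integer gridlines).
(d) Putting this together gives p.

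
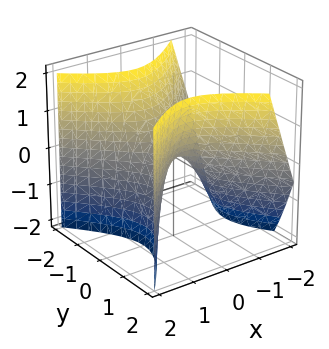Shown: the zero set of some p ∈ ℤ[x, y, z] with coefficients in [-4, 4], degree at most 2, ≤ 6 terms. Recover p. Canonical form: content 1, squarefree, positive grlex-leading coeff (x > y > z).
3*x^2 - x*z - 3*y^2 + 2*z

First, the degree is 2 — a generic line meets the surface in up to 2 points.
Then, checking where it meets the axes: one z-axis crossing is at z = 0; one y-axis crossing is at y = 0.
Finally, together with the visible shape, these determine p as stated.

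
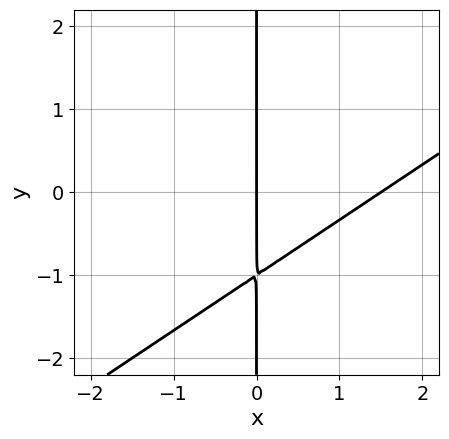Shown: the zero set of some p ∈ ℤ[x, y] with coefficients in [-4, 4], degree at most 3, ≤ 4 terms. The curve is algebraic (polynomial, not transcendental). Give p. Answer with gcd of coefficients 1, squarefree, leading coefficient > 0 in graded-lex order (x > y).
2*x^2 - 3*x*y - 3*x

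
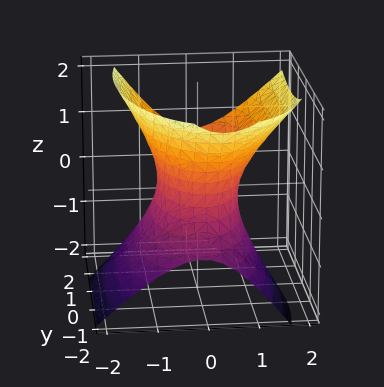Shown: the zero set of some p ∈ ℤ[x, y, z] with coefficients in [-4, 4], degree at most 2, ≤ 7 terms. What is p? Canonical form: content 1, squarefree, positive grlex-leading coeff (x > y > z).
deg p = 2. No degree-1 surface has this shape.
From the axis intercepts and sections: it misses every integer gridline on the z-axis.
Assembling these constraints gives the stated polynomial.

3*x^2 - x*z + y^2 - y*z - 2*z^2 - 2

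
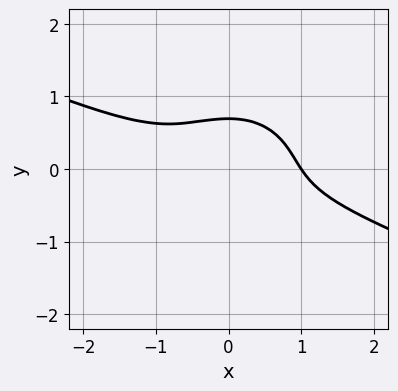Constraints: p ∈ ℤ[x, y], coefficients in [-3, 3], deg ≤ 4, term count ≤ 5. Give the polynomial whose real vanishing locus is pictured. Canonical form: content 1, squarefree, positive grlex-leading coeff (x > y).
First, the degree is 3 — a generic line meets the curve in up to 3 points.
Then, reading off the gridlines: one x-axis crossing is at x = 1.
Finally, fitting integer coefficients to these (and the overall shape) gives p.

x^3 + 2*x^2*y + 3*y^3 - 1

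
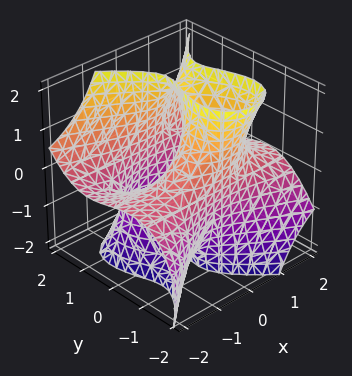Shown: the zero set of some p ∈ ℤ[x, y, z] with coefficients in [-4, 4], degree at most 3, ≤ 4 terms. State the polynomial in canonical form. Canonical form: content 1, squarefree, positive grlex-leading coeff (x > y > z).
3*x^2*z - 2*x*z^2 - 2*y^3 + 3*y

Degree: a generic line meets the surface in up to 3 points, so deg p = 3.
Against the integer gridlines: it meets the y-axis at y = 0 (among the integer gridlines); every point of the z-axis in the box is on the surface; the visible x-axis segment lies entirely on the surface.
The integer polynomial consistent with all of this is the stated p.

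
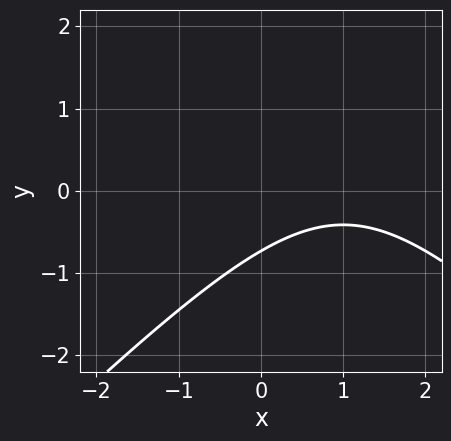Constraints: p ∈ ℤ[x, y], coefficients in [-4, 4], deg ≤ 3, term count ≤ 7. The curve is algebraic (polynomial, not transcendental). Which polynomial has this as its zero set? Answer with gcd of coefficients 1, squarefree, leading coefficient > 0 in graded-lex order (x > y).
x^2 - y^2 - 2*x + 2*y + 2

1. deg p = 2. The shape is more complex than any degree-1 curve.
2. Against the integer gridlines: no x-intercept at any integer in the box.
3. Assembling these constraints gives the stated polynomial.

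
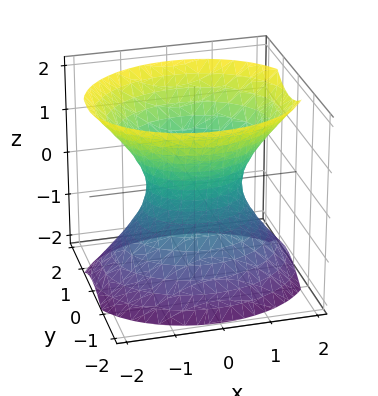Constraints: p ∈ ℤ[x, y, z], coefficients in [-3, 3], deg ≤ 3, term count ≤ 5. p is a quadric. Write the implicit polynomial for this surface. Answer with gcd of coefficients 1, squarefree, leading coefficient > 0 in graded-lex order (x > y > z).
2*x^2 + 3*y^2 - 2*z^2 - 2

1. deg p = 2. One connected sheet with a waist; a quadric.
2. Symmetries: it's symmetric under y → −y, forcing even powers of y; the x ↦ −x reflection is a symmetry, so x appears only in even powers; the z ↦ −z reflection is a symmetry, so z appears only in even powers.
3. Reading off the gridlines: among the integer gridlines, it crosses the x-axis at x ∈ {-1, 1}; it misses every integer gridline on the z-axis.
4. These observations pin down the coefficients.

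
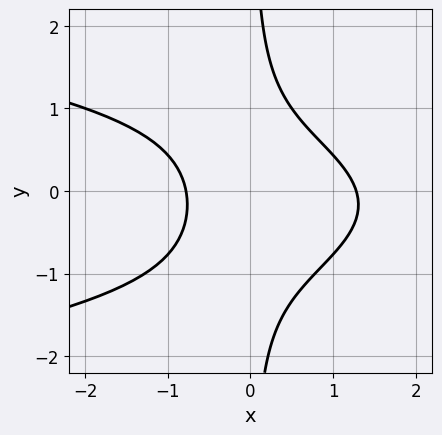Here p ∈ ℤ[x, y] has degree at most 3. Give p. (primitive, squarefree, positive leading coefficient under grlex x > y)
1. The degree is 3 — a generic line meets the curve in up to 3 points.
2. Reading off the gridlines: no y-intercept at any integer in the box.
3. Putting this together gives p.

3*x*y^2 + 2*x^2 + x*y - x - 2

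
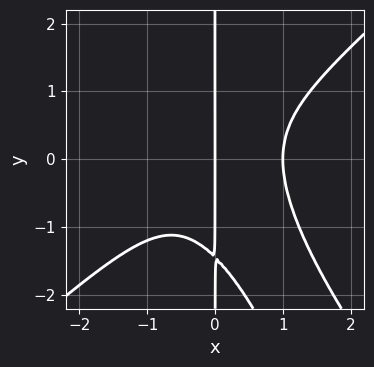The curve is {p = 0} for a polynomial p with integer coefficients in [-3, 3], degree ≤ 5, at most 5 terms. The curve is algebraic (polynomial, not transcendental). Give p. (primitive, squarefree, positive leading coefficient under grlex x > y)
1. Degree: a generic line meets the curve in up to 4 points, so deg p = 4.
2. Checking where it meets the axes: the visible y-axis segment lies entirely on the curve; the x-axis gridline crossings are at x ∈ {0, 1}.
3. Together with the visible shape, these determine p as stated.

3*x^4 - 3*x^2*y^2 - x*y^3 - 3*x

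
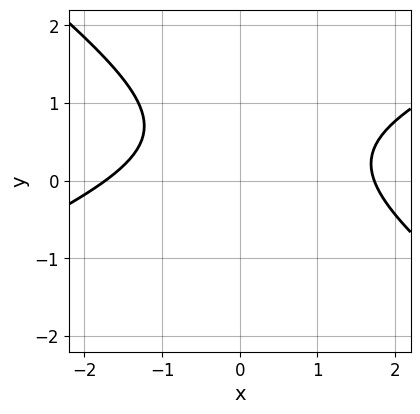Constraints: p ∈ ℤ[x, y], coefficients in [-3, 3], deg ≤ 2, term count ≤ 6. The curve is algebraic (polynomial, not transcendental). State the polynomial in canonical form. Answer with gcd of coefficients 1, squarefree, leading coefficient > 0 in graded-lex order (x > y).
x^2 - x*y - 3*y^2 + 3*y - 3

Degree: a generic line meets the curve in up to 2 points, so deg p = 2.
Observable constraints: the curve avoids every integer y-axis point in the box.
Matching integer coefficients to the picture gives p.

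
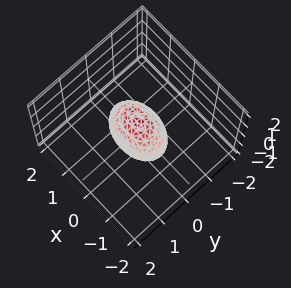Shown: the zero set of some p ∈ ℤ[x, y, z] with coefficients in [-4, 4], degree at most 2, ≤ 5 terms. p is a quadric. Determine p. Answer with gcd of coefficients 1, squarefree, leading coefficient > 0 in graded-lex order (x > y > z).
1. deg p = 2. Bounded and convex; a quadric.
2. Symmetries: it's symmetric under x → −x, forcing even powers of x; it's symmetric under z → −z, forcing even powers of z; the y ↦ −y reflection is a symmetry, so y appears only in even powers.
3. From the axis intercepts and sections: the x-axis gridline crossings are at x ∈ {-1, 1}; among the integer gridlines, it crosses the z-axis at z ∈ {-1, 1}.
4. Assembling these constraints gives the stated polynomial.

x^2 + 2*y^2 + z^2 - 1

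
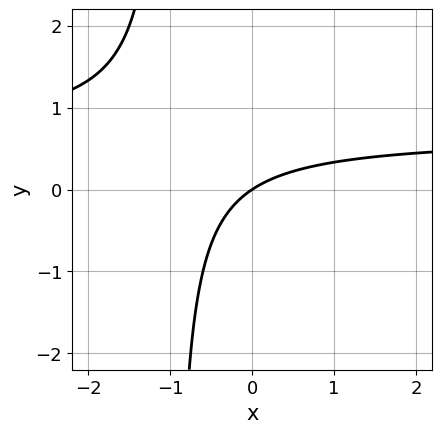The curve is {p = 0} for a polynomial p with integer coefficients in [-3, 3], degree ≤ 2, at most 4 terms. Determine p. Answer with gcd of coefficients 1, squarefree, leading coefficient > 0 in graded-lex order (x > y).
3*x*y - 2*x + 3*y

First, degree: a generic line meets the curve in up to 2 points, so deg p = 2.
Then, from the axis intercepts and sections: it meets the y-axis at y = 0 (among the integer gridlines); one x-axis crossing is at x = 0.
Finally, fitting integer coefficients to these (and the overall shape) gives p.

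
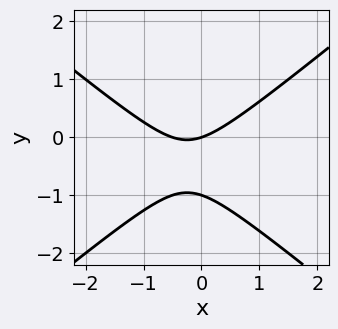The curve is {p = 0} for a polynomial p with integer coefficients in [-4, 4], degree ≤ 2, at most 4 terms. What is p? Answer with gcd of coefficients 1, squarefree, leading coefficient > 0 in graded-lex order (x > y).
2*x^2 - 3*y^2 + x - 3*y

First, degree: the shape is more complex than any degree-1 curve, so deg p = 2.
Then, reading off the gridlines: it meets the x-axis at x = 0 (among the integer gridlines); the y-axis gridline crossings are at y ∈ {-1, 0}.
Finally, matching integer coefficients to the picture gives p.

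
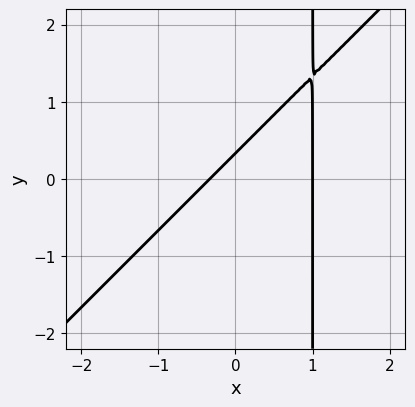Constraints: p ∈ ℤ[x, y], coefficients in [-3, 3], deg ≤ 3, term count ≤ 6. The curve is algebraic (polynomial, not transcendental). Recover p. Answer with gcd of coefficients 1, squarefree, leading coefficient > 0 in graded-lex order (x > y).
deg p = 2. The shape is more complex than any degree-1 curve.
Checking where it meets the axes: it meets the x-axis at x = 1 (among the integer gridlines).
Fitting integer coefficients to these (and the overall shape) gives p.

3*x^2 - 3*x*y - 2*x + 3*y - 1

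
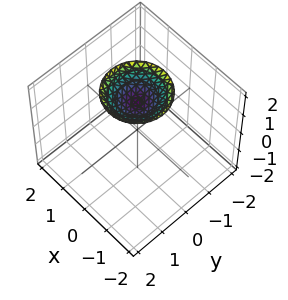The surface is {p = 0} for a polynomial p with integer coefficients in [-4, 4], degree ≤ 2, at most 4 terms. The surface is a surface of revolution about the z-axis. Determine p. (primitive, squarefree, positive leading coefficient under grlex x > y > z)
x^2 + y^2 - 2*z + 3

1. The degree is 2 — the shape is more complex than any degree-1 surface.
2. Symmetries: the surface is invariant under rotation about z: p = q(x² + y², z).
3. Against the integer gridlines: the surface avoids every integer x-axis point in the box; no y-intercept at any integer in the box; a circular section at z = 2 has radius exactly 1.
4. The integer polynomial consistent with all of this is the stated p.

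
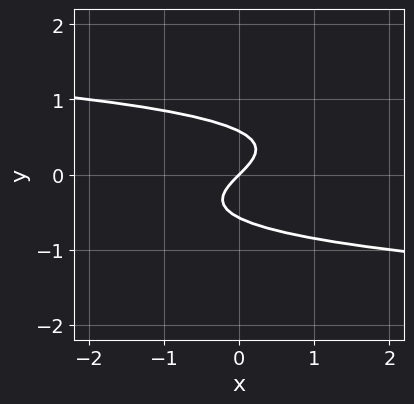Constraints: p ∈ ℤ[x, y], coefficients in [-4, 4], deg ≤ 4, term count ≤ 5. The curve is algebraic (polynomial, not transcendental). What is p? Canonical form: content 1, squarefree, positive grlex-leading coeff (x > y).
3*y^3 + x - y

First, degree: a generic line meets the curve in up to 3 points, so deg p = 3.
Then, observable constraints: one x-axis crossing is at x = 0; it meets the y-axis at y = 0 (among the integer gridlines).
Finally, matching integer coefficients to the picture gives p.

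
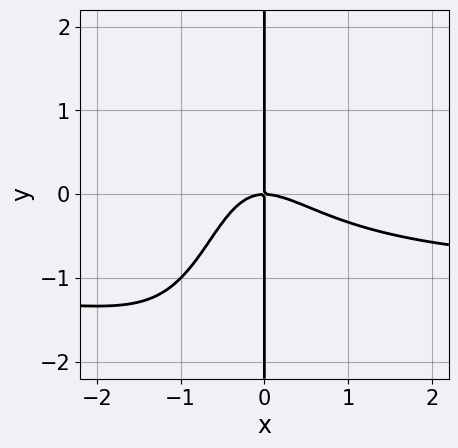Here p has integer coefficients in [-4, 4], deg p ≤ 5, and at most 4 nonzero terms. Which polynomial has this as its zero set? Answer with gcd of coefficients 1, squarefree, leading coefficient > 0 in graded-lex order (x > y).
1. Degree: a generic line meets the curve in up to 4 points, so deg p = 4.
2. Against the integer gridlines: every point of the y-axis in the box is on the curve; it meets the x-axis at x = 0 (among the integer gridlines).
3. The integer polynomial consistent with all of this is the stated p.

x^3*y + x^3 + x^2*y + x*y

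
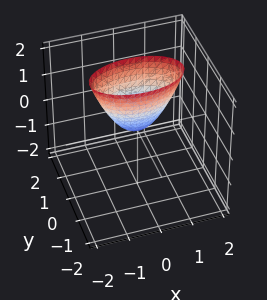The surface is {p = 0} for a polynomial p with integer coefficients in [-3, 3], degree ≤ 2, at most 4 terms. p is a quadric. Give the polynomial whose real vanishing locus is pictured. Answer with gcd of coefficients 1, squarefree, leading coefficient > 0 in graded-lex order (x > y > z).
x^2 + 3*y^2 - z

The degree is 2 — a paraboloid; a quadric.
Symmetries: the y ↦ −y reflection is a symmetry, so y appears only in even powers; it's symmetric under x → −x, forcing even powers of x.
Checking where it meets the axes: it crosses the y-axis at the gridline y = 0; it meets the z-axis at z = 0 (among the integer gridlines); one x-axis crossing is at x = 0.
Together with the visible shape, these determine p as stated.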